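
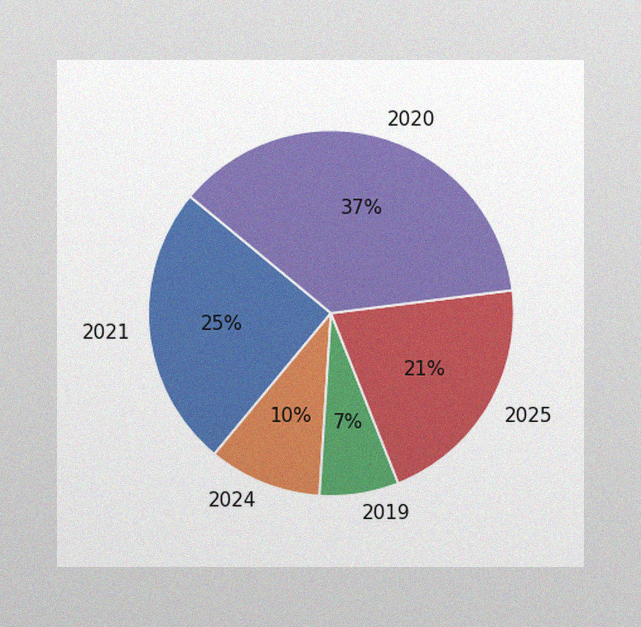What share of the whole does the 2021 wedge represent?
25%

The image has some photo noise and uneven lighting. The 2021 slice takes up 25% of the pie.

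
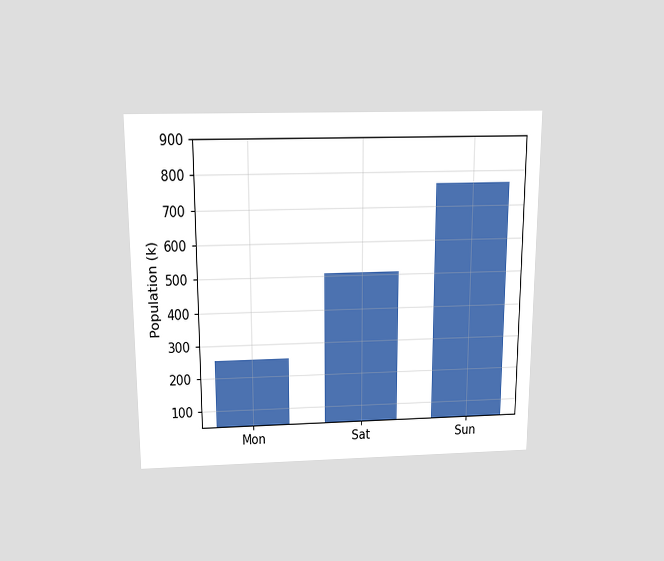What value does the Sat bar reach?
510k

The chart is viewed slightly from above. Reading along the chart's y-axis, the Sat bar reaches 510k.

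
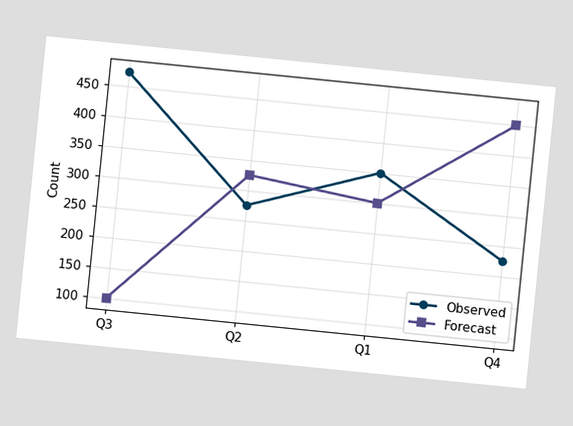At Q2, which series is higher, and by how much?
Forecast, by 50

The chart is tilted about 6° clockwise. At Q2, Forecast sits above the other line by 50.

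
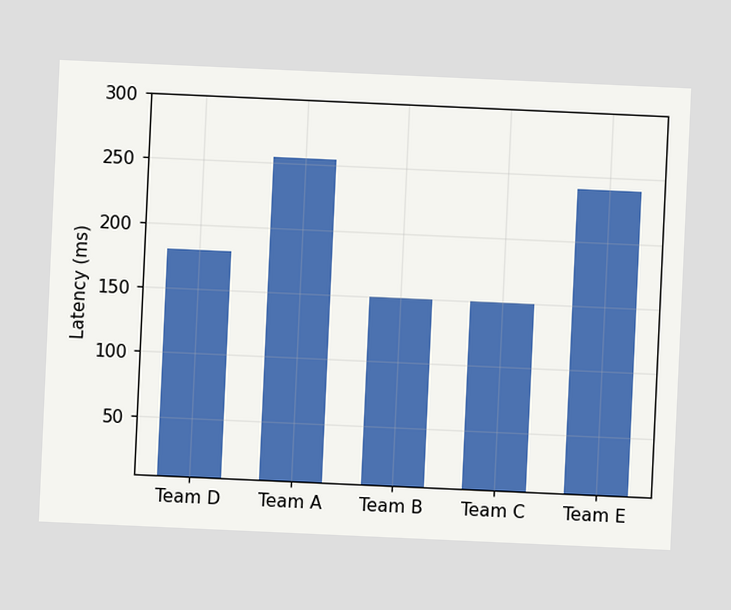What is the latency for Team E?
The chart is tilted about 3° clockwise. Reading along the chart's y-axis, the Team E bar reaches 240ms.

240ms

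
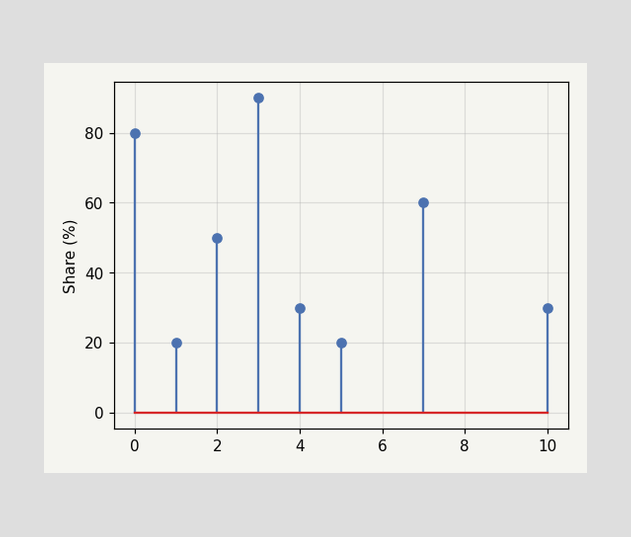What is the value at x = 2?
The stem at x=2 reaches 50%.

50%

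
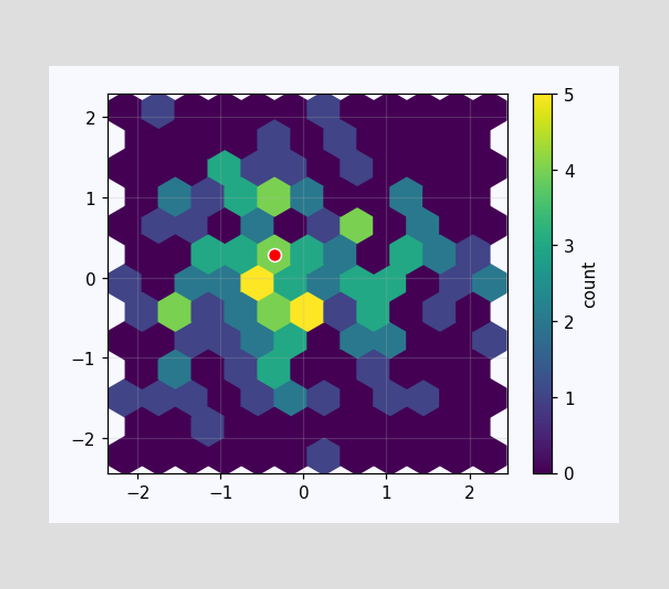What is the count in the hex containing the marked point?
4

The marked hex reads 4 on the colorbar.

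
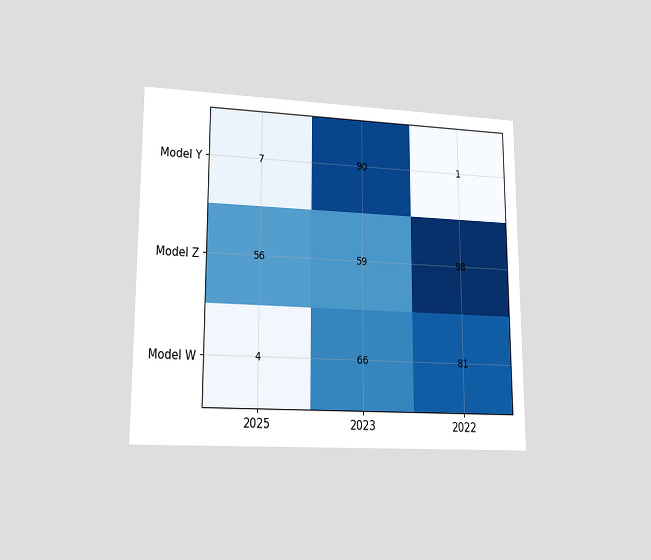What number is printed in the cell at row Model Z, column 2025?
56

The chart is viewed at a slight angle. The (Model Z, 2025) cell reads 56.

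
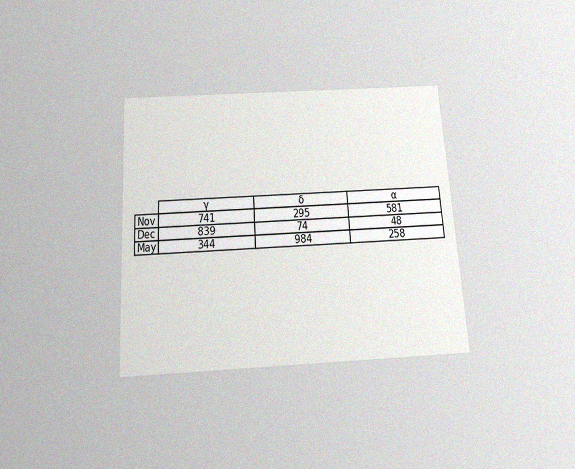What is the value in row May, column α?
The chart is tilted about 4° counter-clockwise and viewed slightly from below, with some photo noise. The (May, α) cell reads 258.

258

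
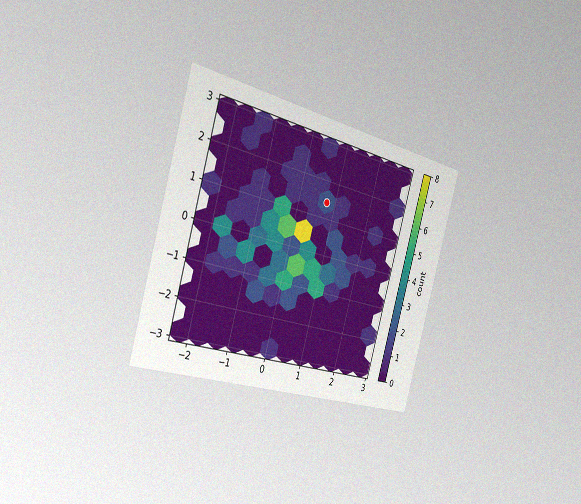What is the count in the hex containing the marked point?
The chart is tilted about 16° clockwise and viewed slightly from the left, with some photo noise. The marked hex reads 2 on the colorbar.

2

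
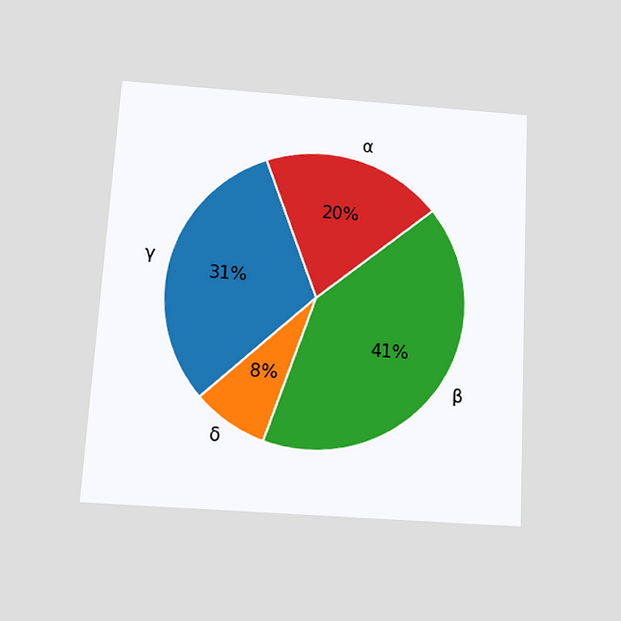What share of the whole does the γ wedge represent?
The chart is tilted about 3° clockwise and viewed slightly from below. The γ slice takes up 31% of the pie.

31%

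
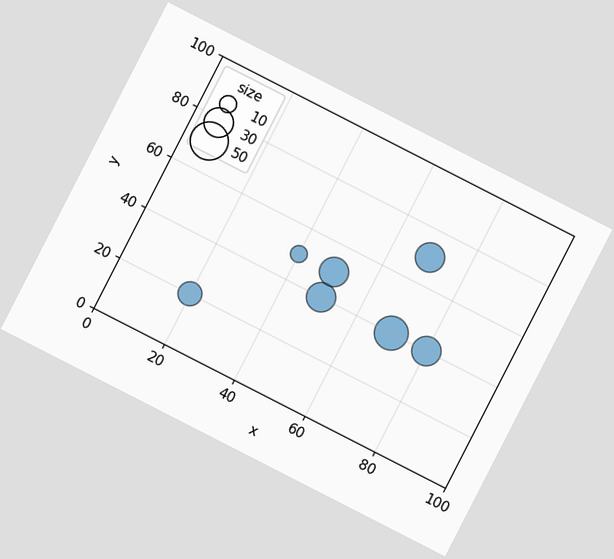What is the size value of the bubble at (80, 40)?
30

The chart is tilted about 27° clockwise. Matching the bubble at (80, 40) against the size legend gives 30.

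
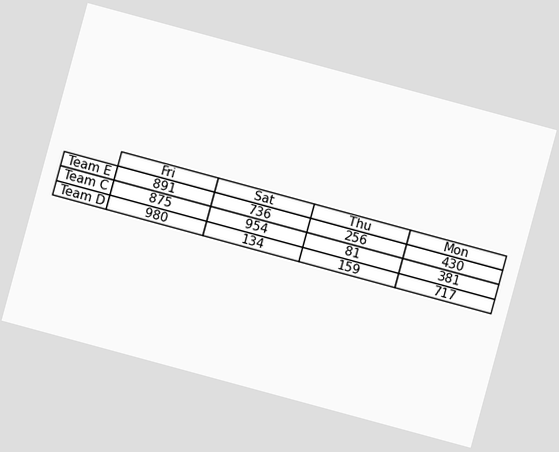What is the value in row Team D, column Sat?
The chart is tilted about 15° clockwise. The (Team D, Sat) cell reads 134.

134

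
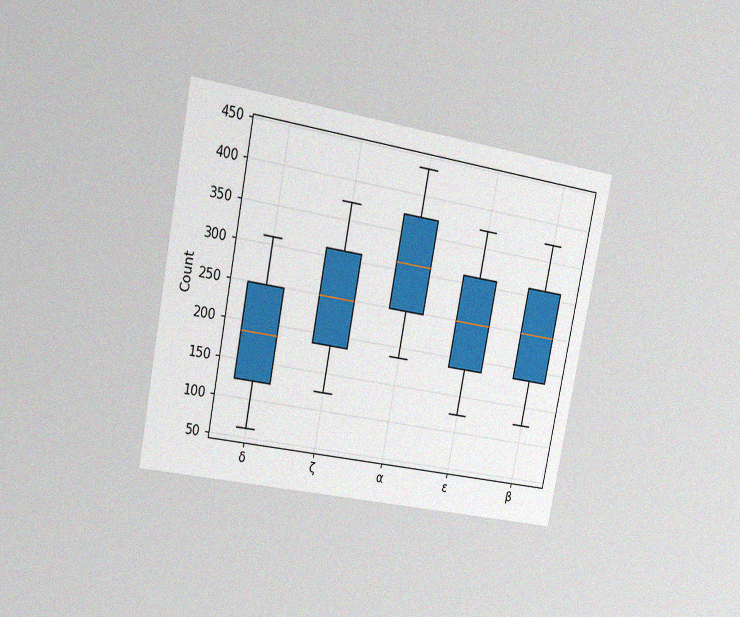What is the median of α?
The chart is tilted about 11° clockwise and viewed slightly from the left, with some photo noise. The median line in the α box sits at 310.

310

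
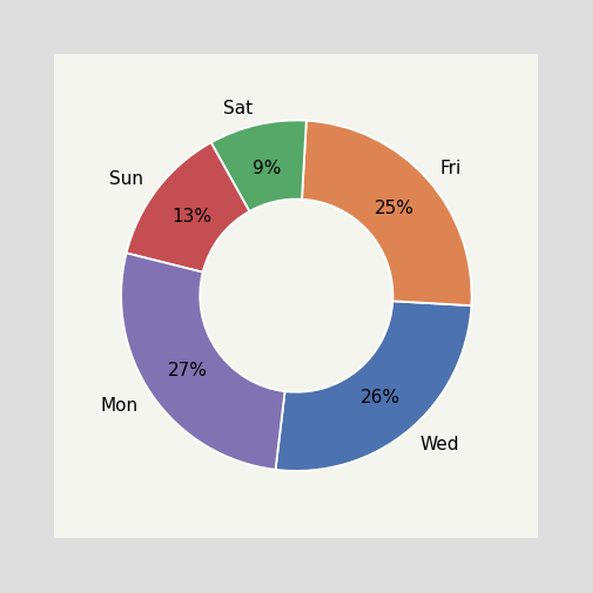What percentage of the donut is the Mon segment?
27%

The Mon segment takes up 27% of the ring.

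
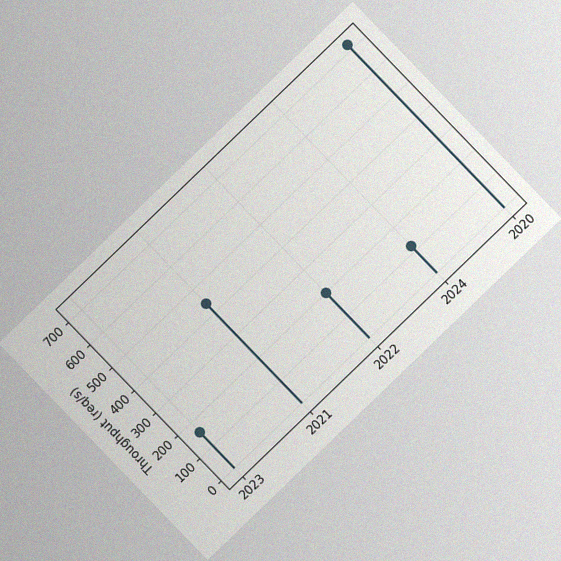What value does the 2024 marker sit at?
The chart is tilted about 44° counter-clockwise, with some photo noise. The 2024 marker sits at 120req/s.

120req/s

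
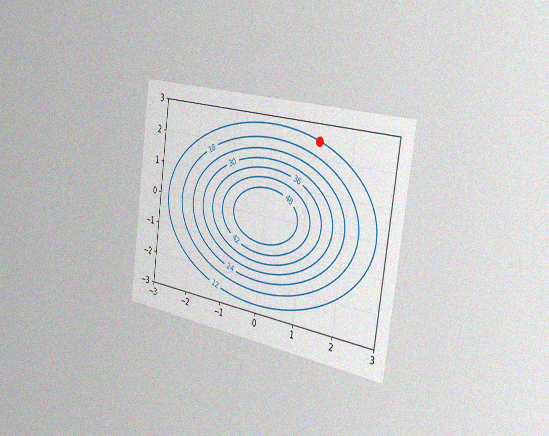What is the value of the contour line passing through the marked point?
The chart is tilted about 8° clockwise and viewed slightly from the right, with some photo noise. The marked point sits on the contour labelled 12.

12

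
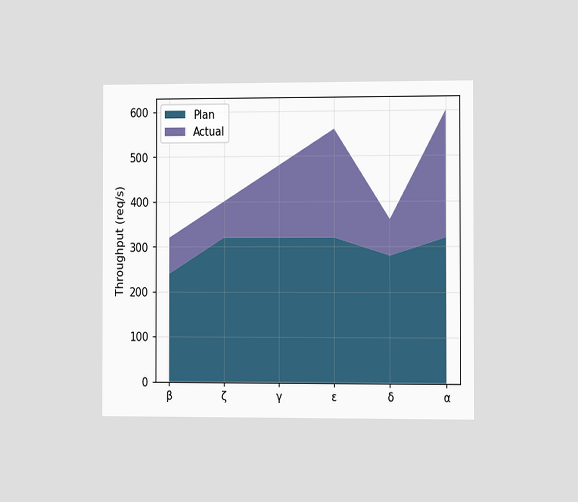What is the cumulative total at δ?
360req/s

The chart is viewed slightly from the right. The stacked total at δ reaches 360req/s.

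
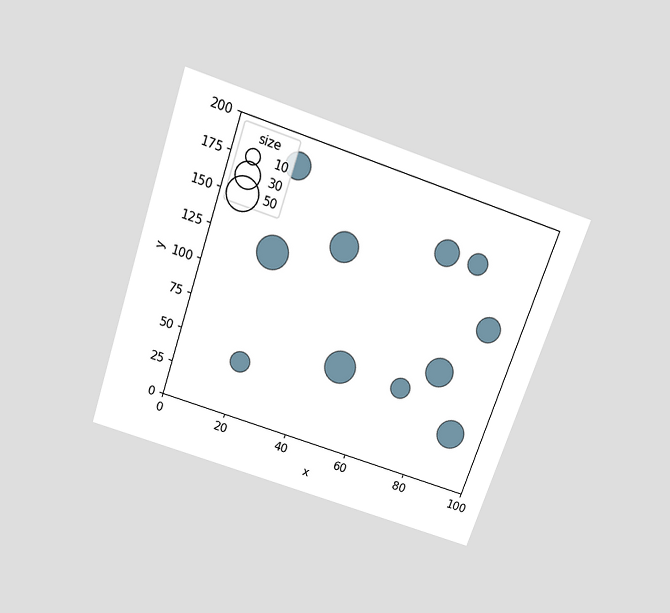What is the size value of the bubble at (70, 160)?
The chart is tilted about 19° clockwise and viewed slightly from above. Matching the bubble at (70, 160) against the size legend gives 30.

30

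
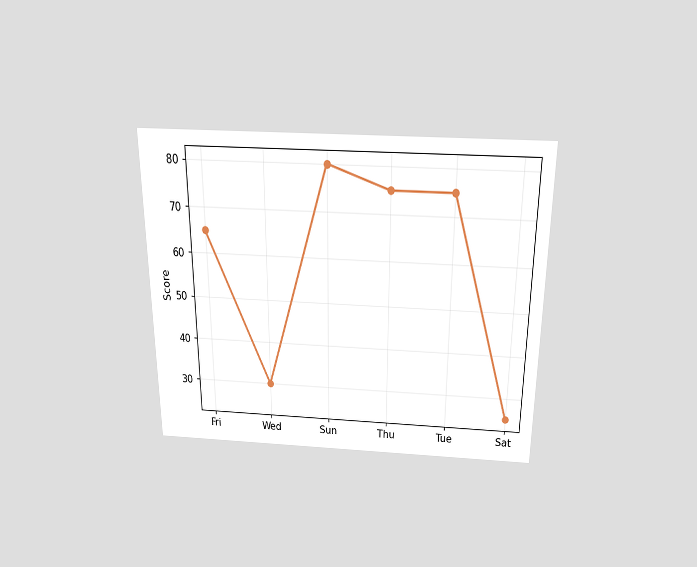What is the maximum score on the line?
80

The chart is viewed slightly from above. The highest point is at Sun, and reading across to the y-axis gives 80.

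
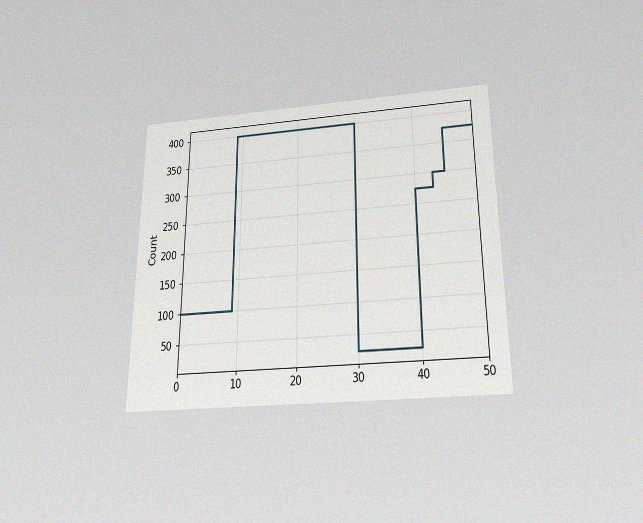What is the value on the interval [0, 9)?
100

The chart is viewed slightly from below, with some photo noise. On [0, 9) the step sits at 100.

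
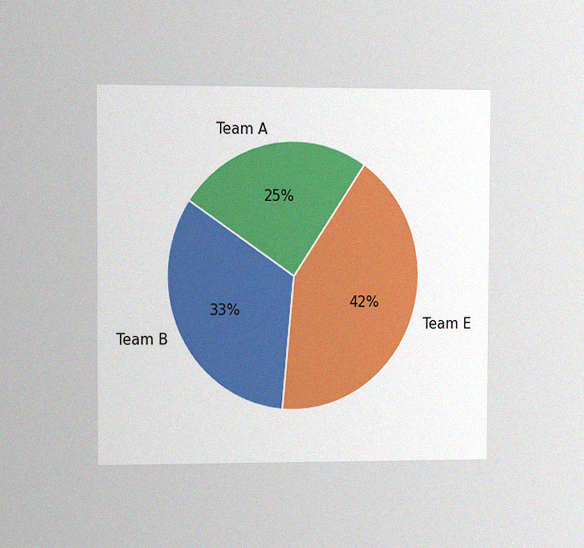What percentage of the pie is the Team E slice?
42%

The chart is viewed slightly from the left, with some photo noise. The Team E slice takes up 42% of the pie.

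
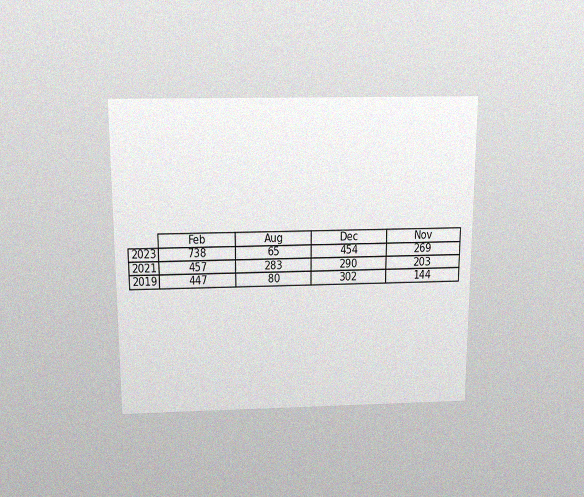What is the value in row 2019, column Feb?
The chart is viewed slightly from above, with some photo noise. The (2019, Feb) cell reads 447.

447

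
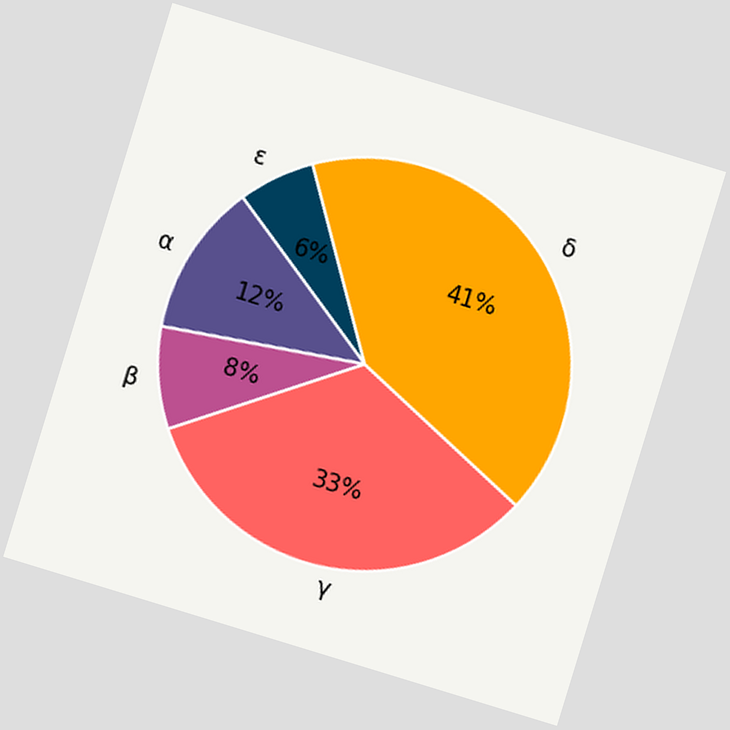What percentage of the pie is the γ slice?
The chart is tilted about 17° clockwise. The γ slice takes up 33% of the pie.

33%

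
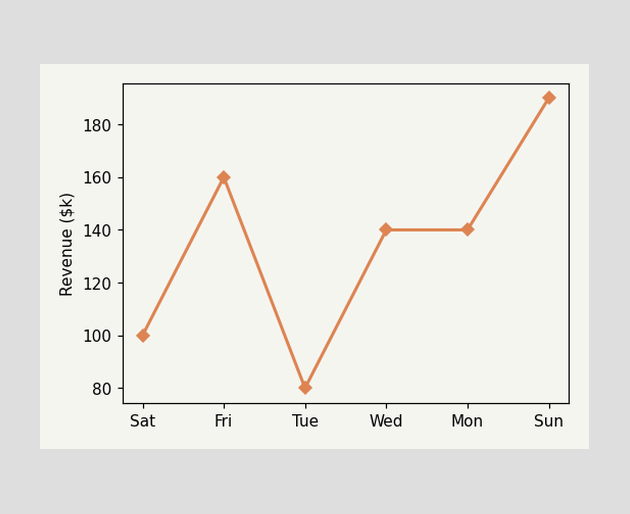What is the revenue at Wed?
$140k

At Wed, the line is at $140k.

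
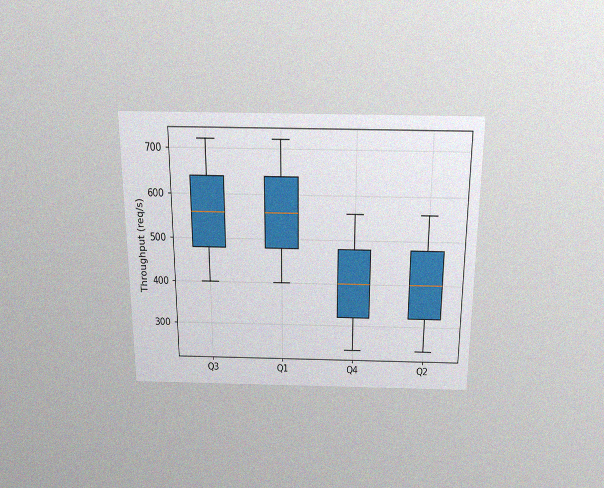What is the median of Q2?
400req/s

The chart is viewed slightly from above, with some photo noise. The median line in the Q2 box sits at 400req/s.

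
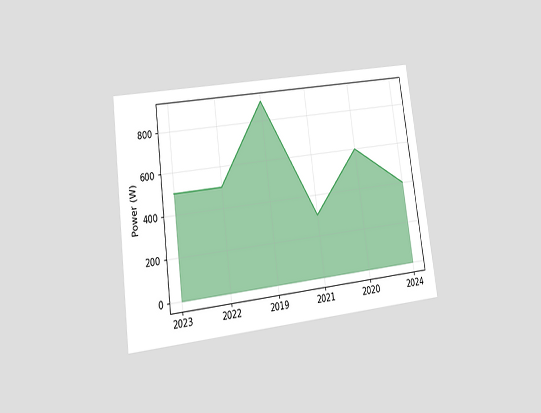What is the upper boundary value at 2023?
500W

The chart is tilted about 7° counter-clockwise and viewed at a slight angle. At 2023 the upper boundary is at 500W.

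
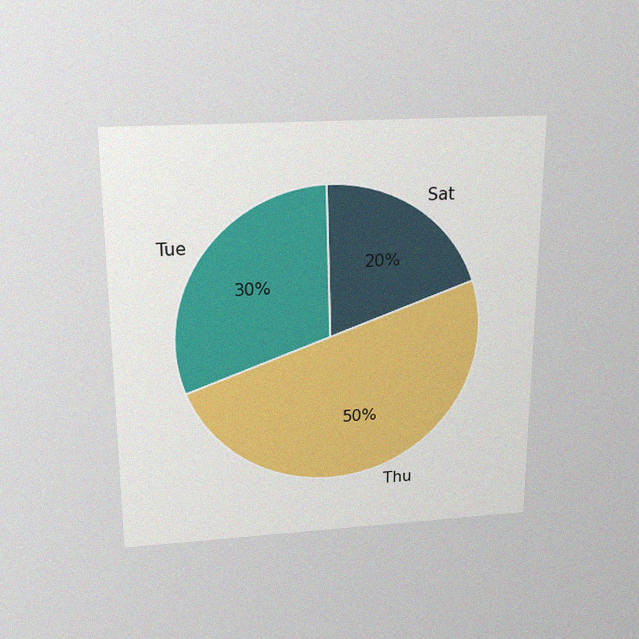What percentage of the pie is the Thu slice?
50%

The chart is viewed slightly from above, with some photo noise. The Thu slice takes up 50% of the pie.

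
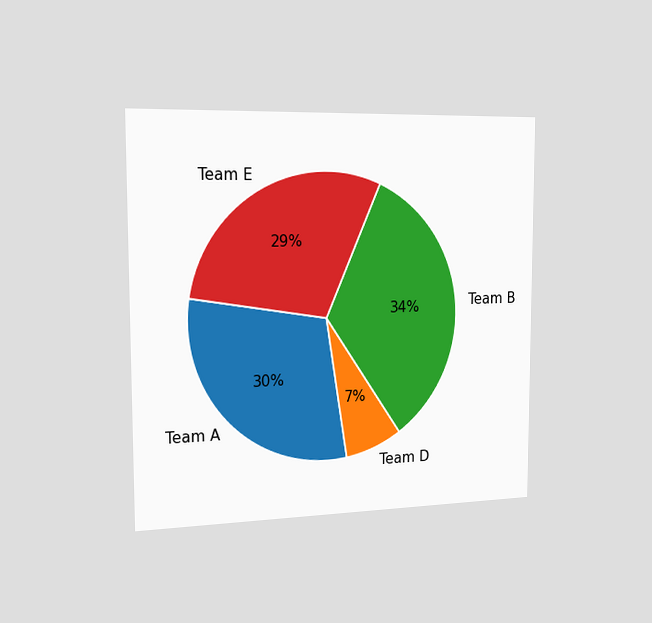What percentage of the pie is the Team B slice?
34%

The chart is viewed slightly from the left. The Team B slice takes up 34% of the pie.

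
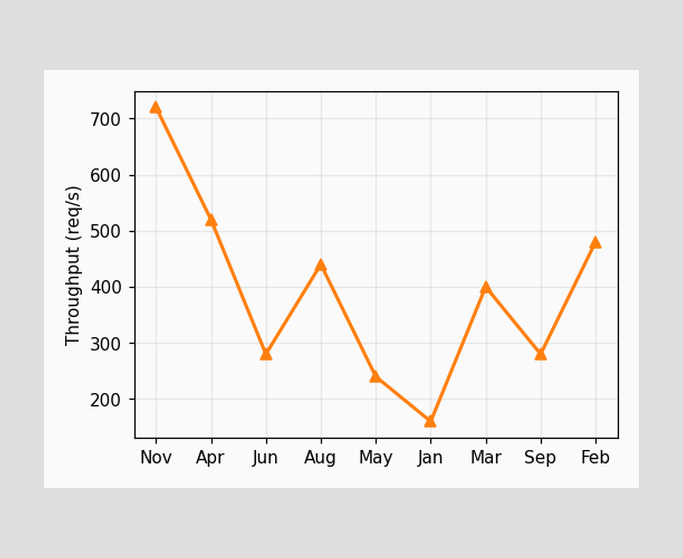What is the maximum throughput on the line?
720req/s

The highest point is at Nov, and reading across to the y-axis gives 720req/s.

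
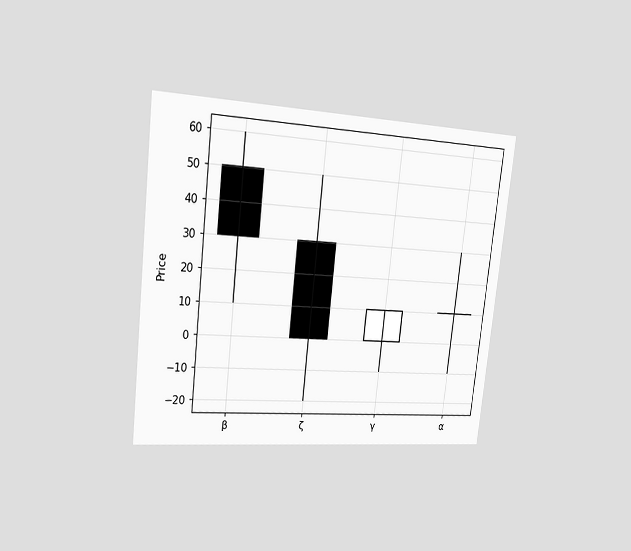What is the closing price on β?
30

The chart is tilted about 6° clockwise and viewed slightly from the left. The β candle closes at 30.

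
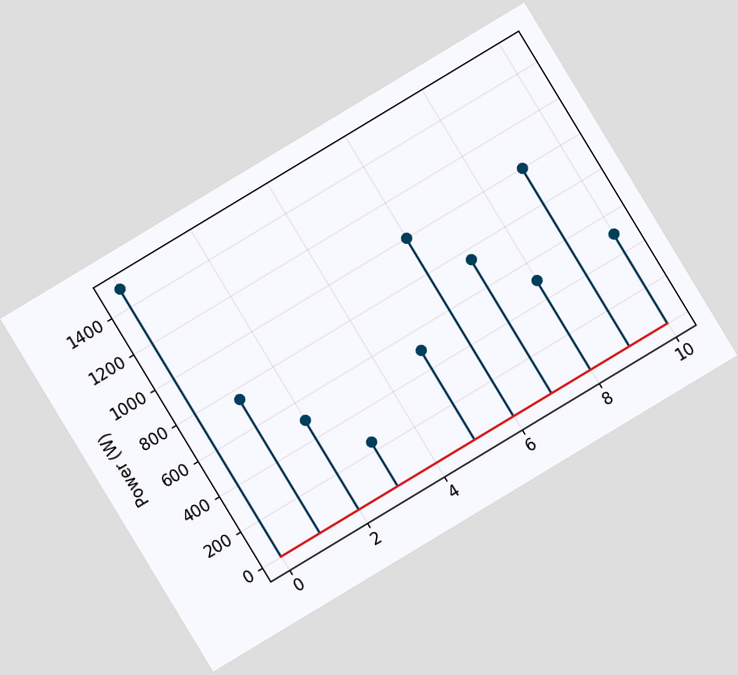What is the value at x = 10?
500W

The chart is tilted about 31° counter-clockwise. The stem at x=10 reaches 500W.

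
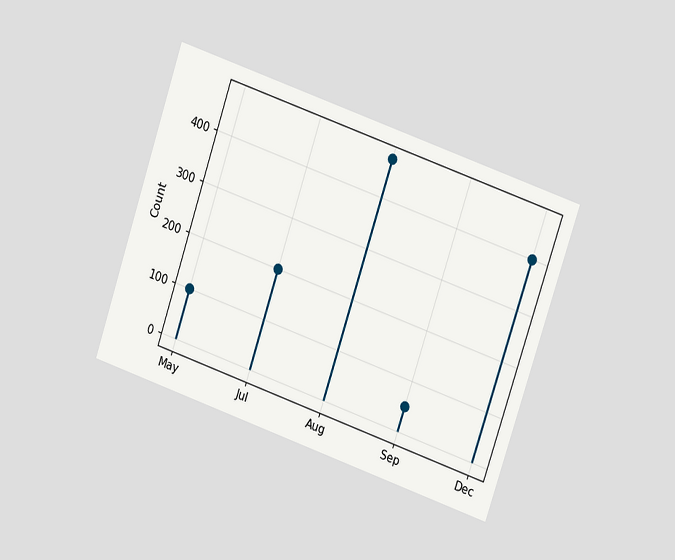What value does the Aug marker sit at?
475

The chart is tilted about 19° clockwise and viewed at a slight angle. The Aug marker sits at 475.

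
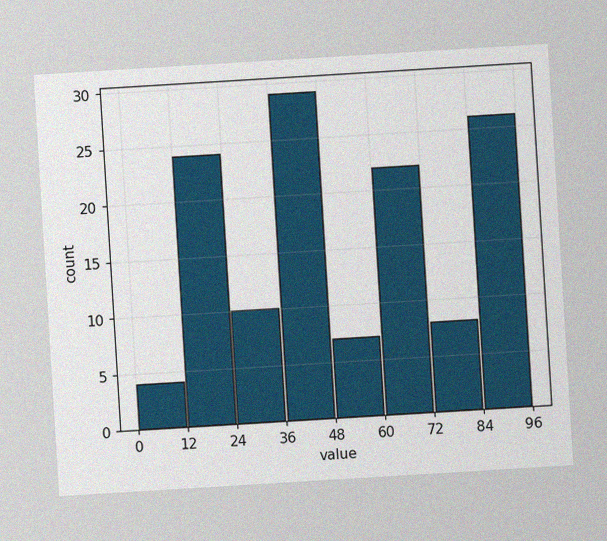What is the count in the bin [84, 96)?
The chart is tilted about 3° counter-clockwise, with some photo noise. The [84, 96) bin has height 26.

26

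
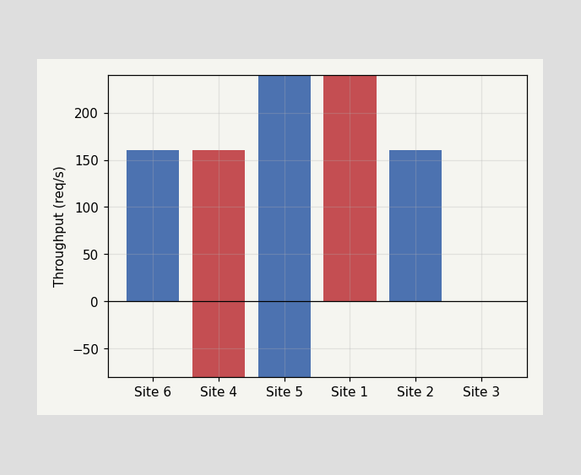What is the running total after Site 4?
After Site 4 the running total reaches -80req/s.

-80req/s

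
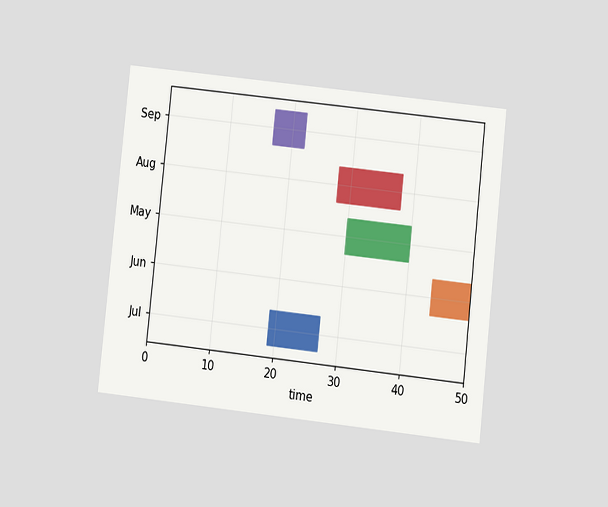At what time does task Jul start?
The chart is tilted about 6° clockwise and viewed at a slight angle. The Jul bar begins at t=19.

19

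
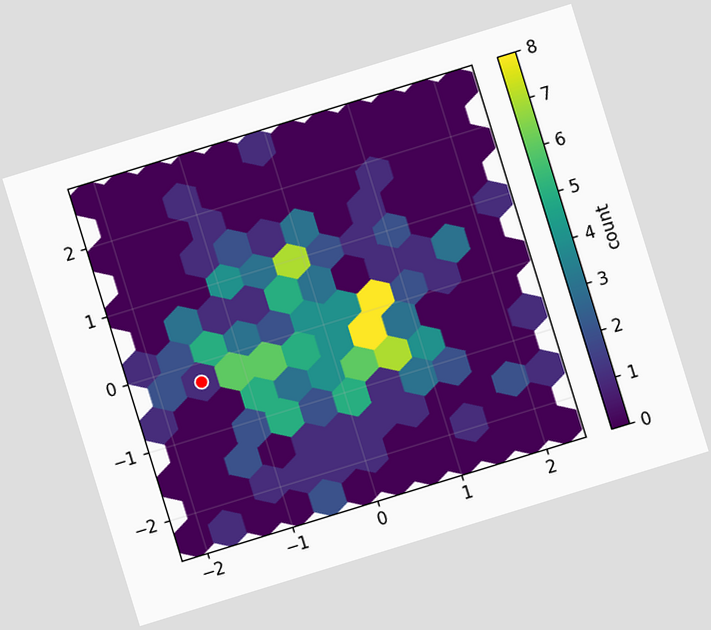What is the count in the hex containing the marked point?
1

The chart is tilted about 17° counter-clockwise. The marked hex reads 1 on the colorbar.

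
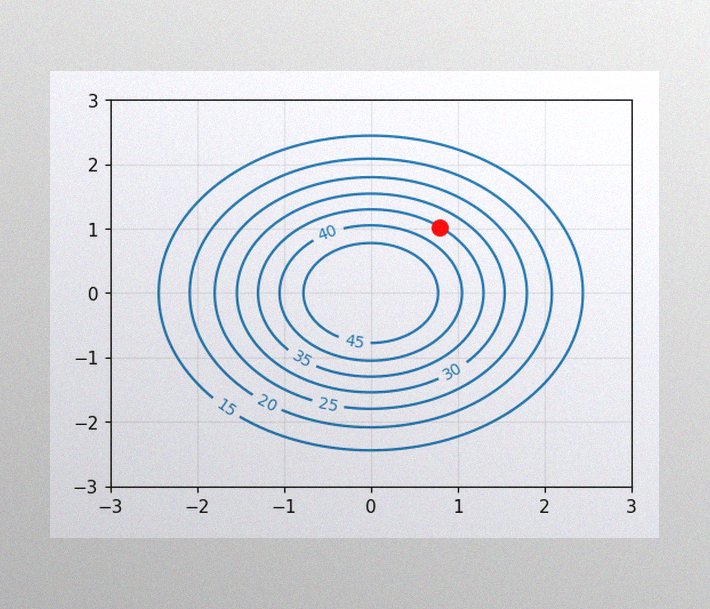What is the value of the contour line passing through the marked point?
35

The image has some photo noise and uneven lighting. The marked point sits on the contour labelled 35.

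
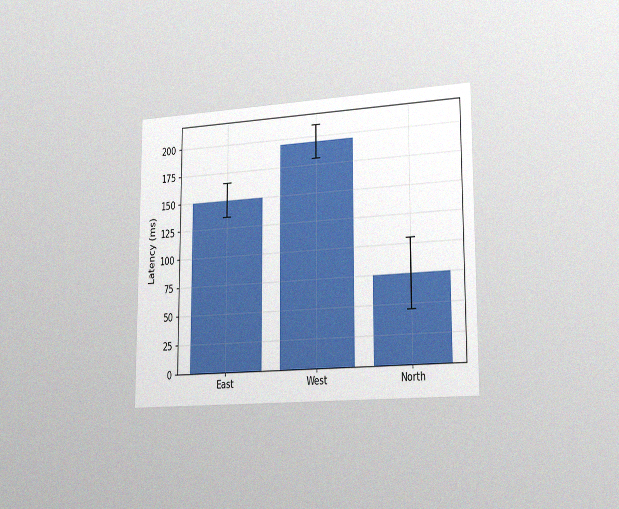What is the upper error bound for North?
105ms

The chart is viewed slightly from the right, with some photo noise. The North bar's upper whisker reaches 105ms.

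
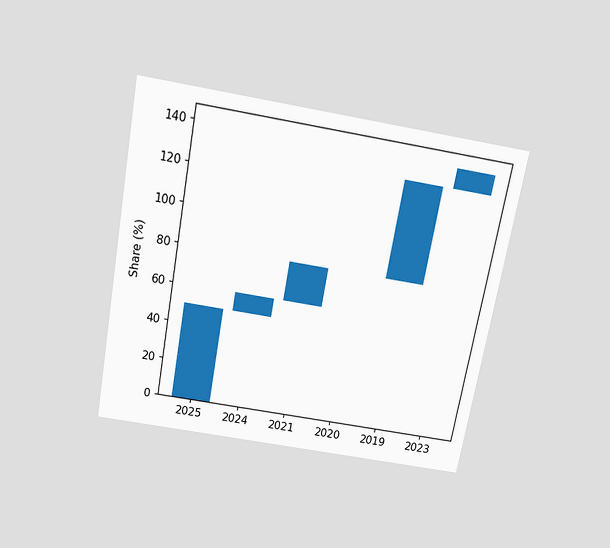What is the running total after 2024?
60%

The chart is tilted about 10° clockwise and viewed slightly from above. After 2024 the running total reaches 60%.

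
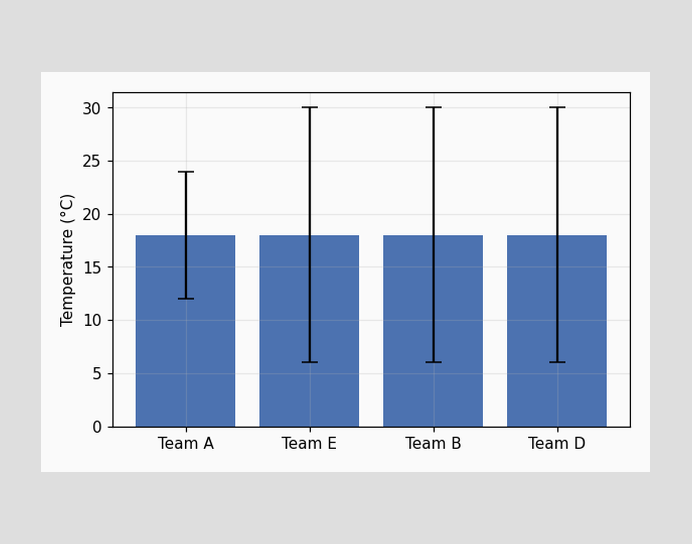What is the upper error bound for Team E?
The Team E bar's upper whisker reaches 30°C.

30°C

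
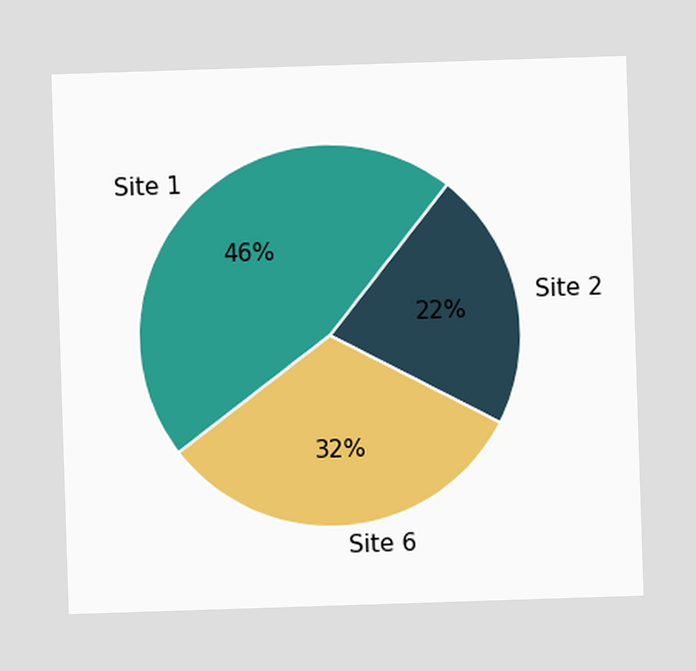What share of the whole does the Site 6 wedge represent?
32%

The Site 6 slice takes up 32% of the pie.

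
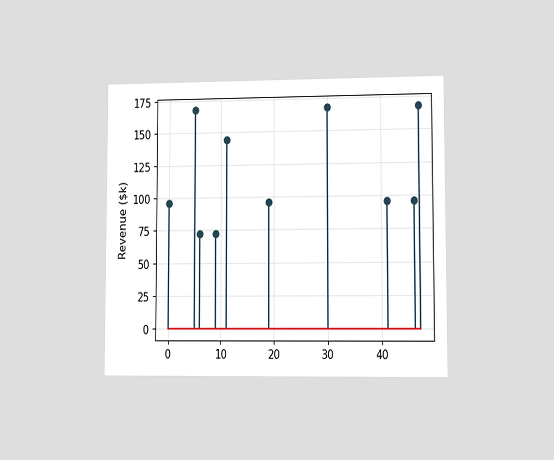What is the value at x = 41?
$96k

The chart is viewed at a slight angle. The stem at x=41 reaches $96k.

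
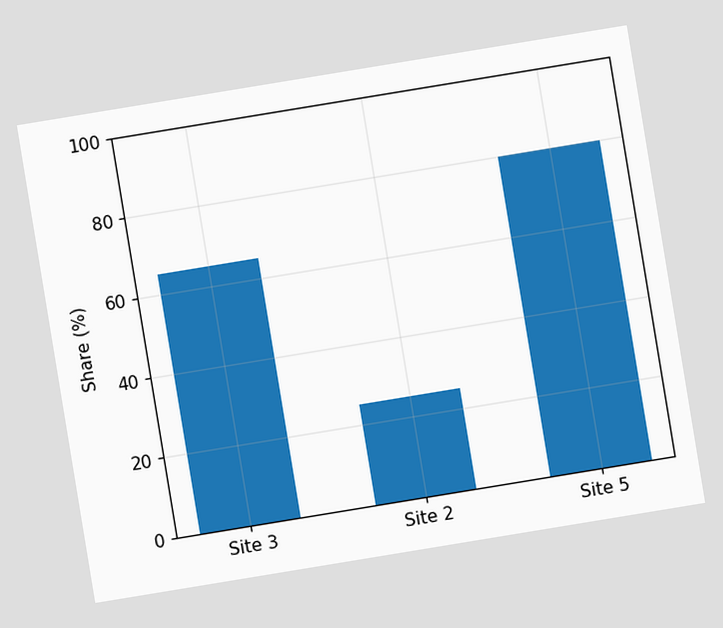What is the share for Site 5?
The chart is tilted about 9° counter-clockwise. Reading along the chart's y-axis, the Site 5 bar reaches 80%.

80%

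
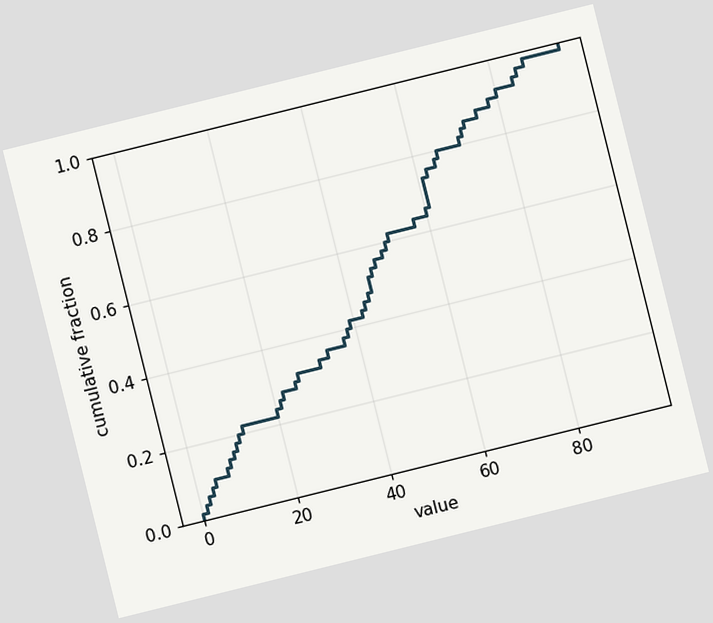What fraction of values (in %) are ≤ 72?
86%

The chart is tilted about 14° counter-clockwise. At x=72 the ECDF step is at 86%.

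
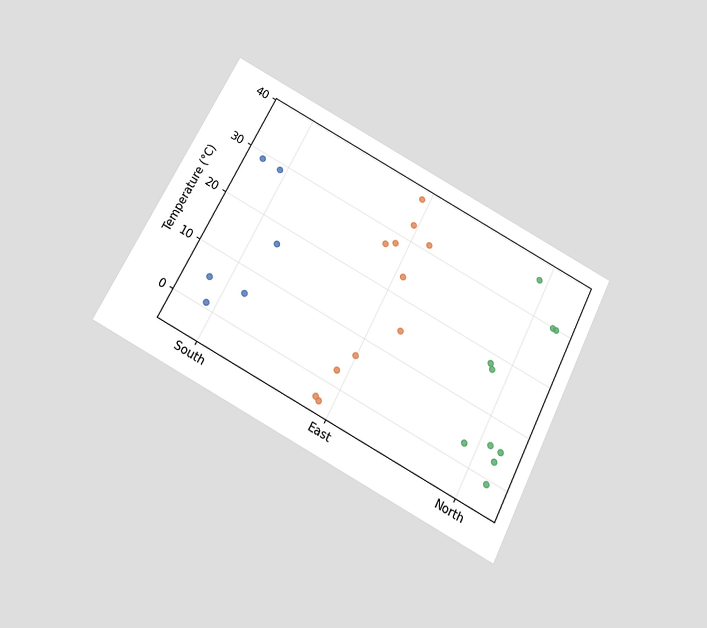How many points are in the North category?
The chart is tilted about 27° clockwise and viewed slightly from below. Counting the markers in the North column gives 10.

10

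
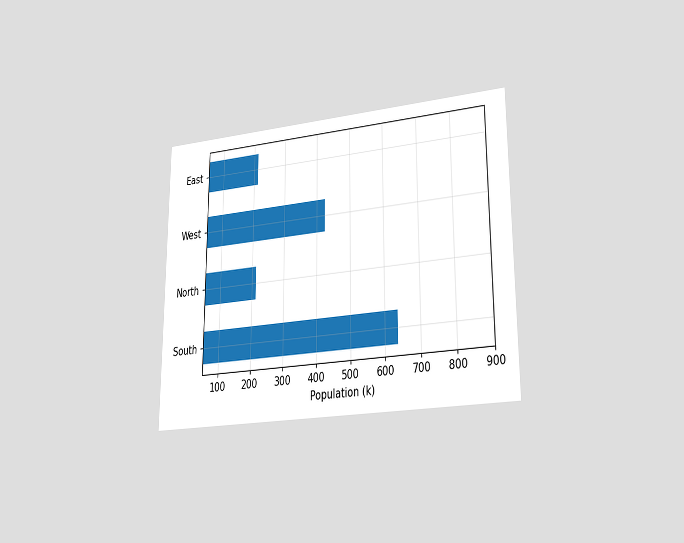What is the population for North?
212k

The chart is viewed at a slight angle. Reading along the chart's x-axis, the North bar reaches 212k.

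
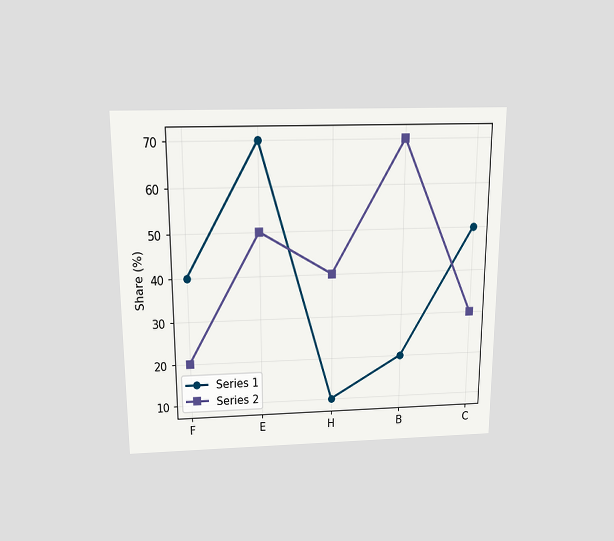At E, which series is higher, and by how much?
The chart is viewed slightly from above. At E, Series 1 sits above the other line by 20%.

Series 1, by 20%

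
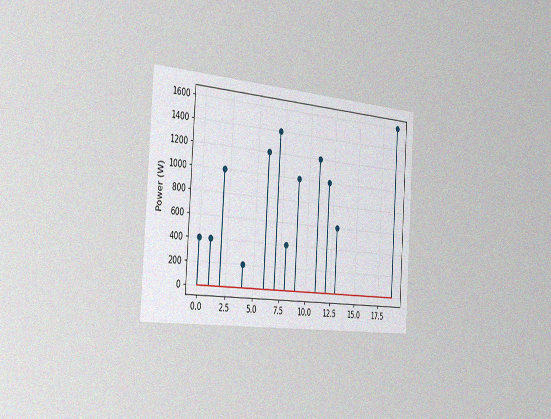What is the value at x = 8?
The chart is tilted about 4° clockwise and viewed slightly from the left, with some photo noise. The stem at x=8 reaches 400W.

400W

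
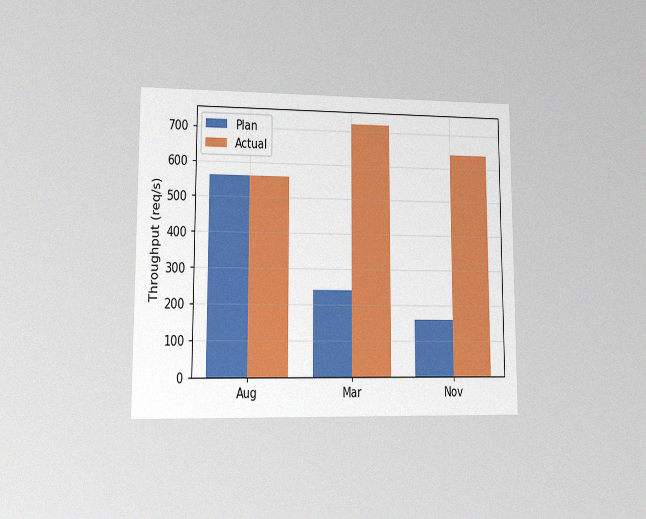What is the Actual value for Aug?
The chart is viewed at a slight angle, with some photo noise. The Actual bar at Aug reaches 560req/s on the y-axis.

560req/s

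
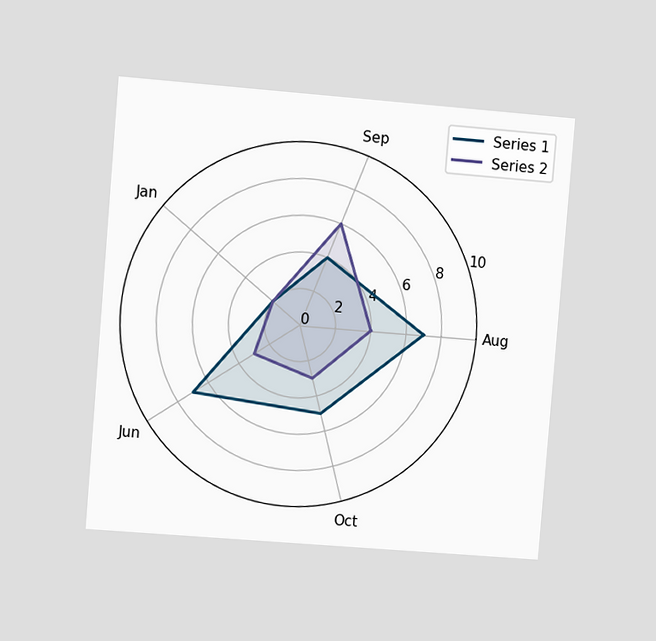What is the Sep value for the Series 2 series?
6

The chart is tilted about 5° clockwise and viewed at a slight angle. On the Sep axis, Series 2 reaches 6.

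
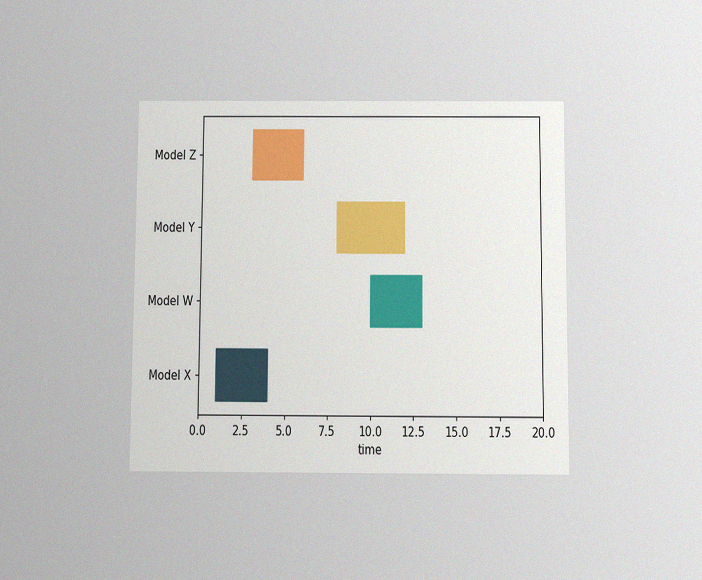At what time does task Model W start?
10

The chart is viewed slightly from below, with some photo noise. The Model W bar begins at t=10.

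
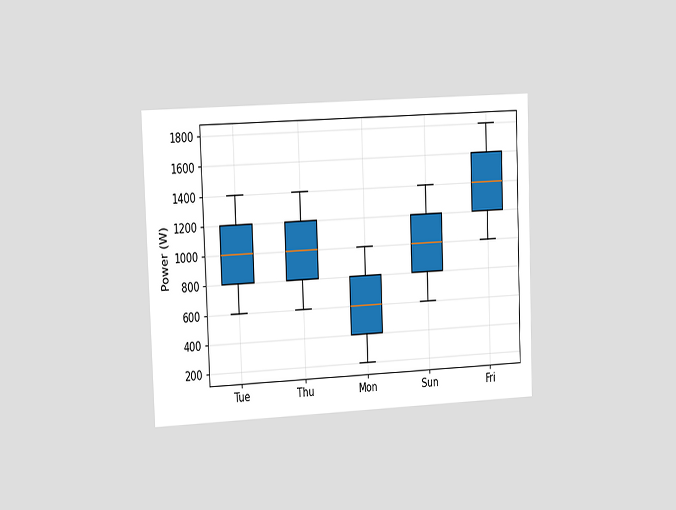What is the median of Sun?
The chart is tilted about 2° counter-clockwise and viewed slightly from the left. The median line in the Sun box sits at 1000W.

1000W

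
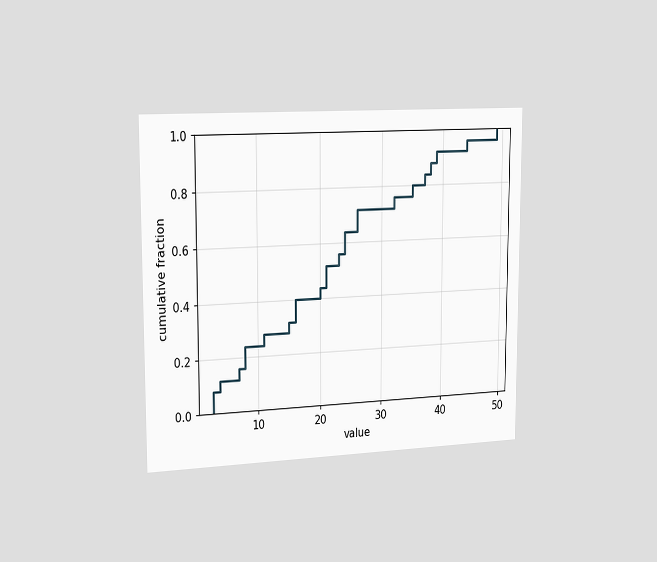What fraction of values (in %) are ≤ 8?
The chart is viewed slightly from the left. At x=8 the ECDF step is at 24%.

24%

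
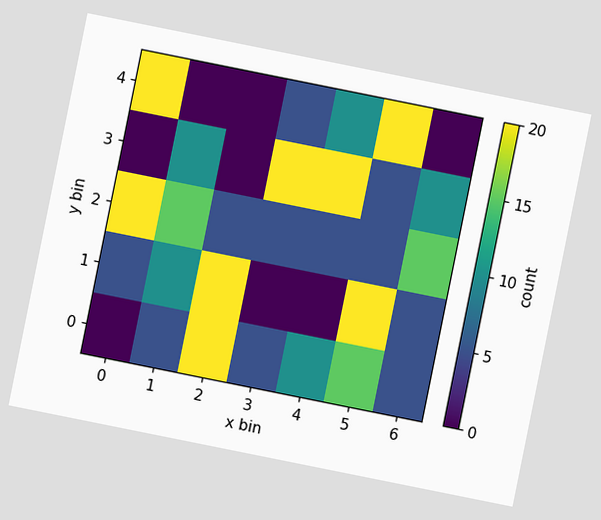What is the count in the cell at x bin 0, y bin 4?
20

The chart is tilted about 11° clockwise. Matching the cell (0, 4) against the colorbar gives 20.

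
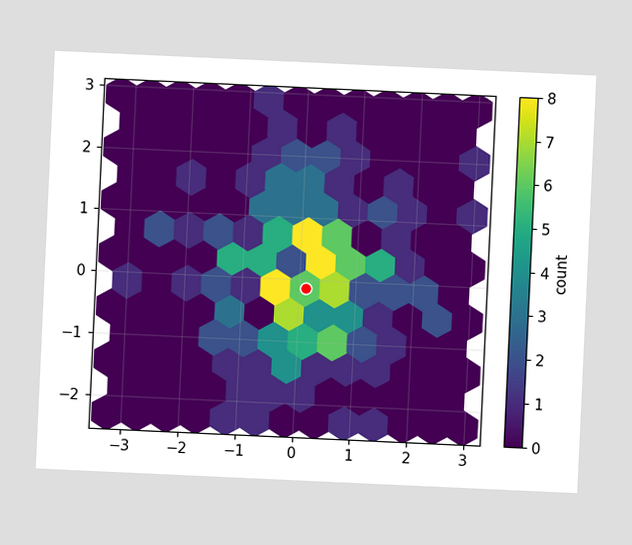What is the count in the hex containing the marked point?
6

The chart is tilted about 3° clockwise. The marked hex reads 6 on the colorbar.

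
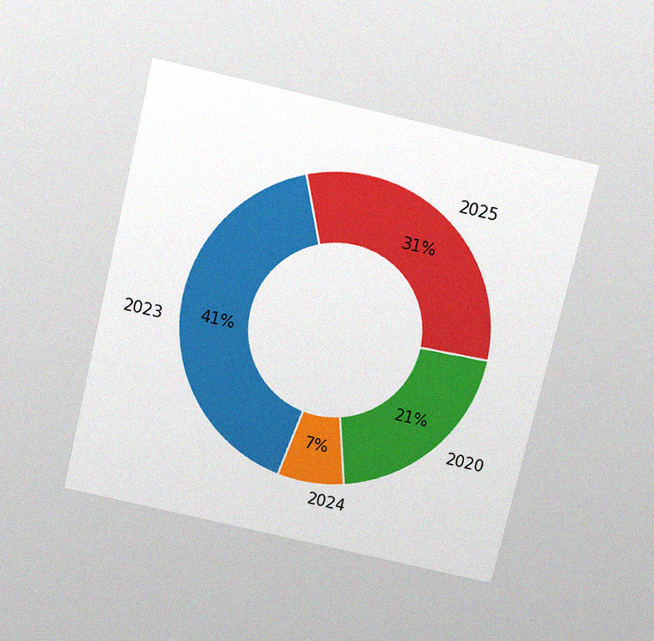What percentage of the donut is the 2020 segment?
The chart is tilted about 13° clockwise and viewed slightly from above, with some photo noise. The 2020 segment takes up 21% of the ring.

21%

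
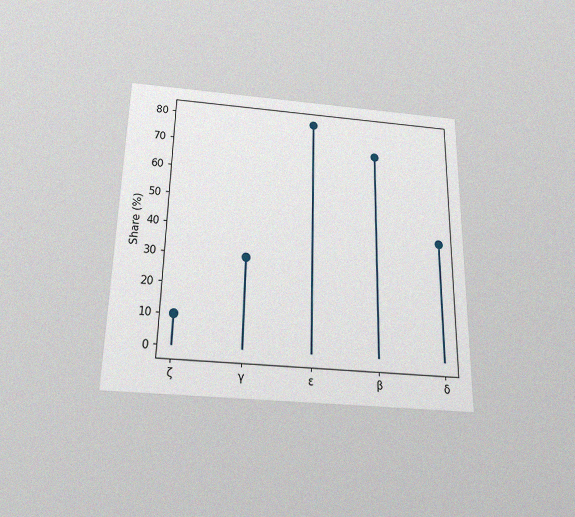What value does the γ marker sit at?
The chart is viewed slightly from below, with some photo noise. The γ marker sits at 30%.

30%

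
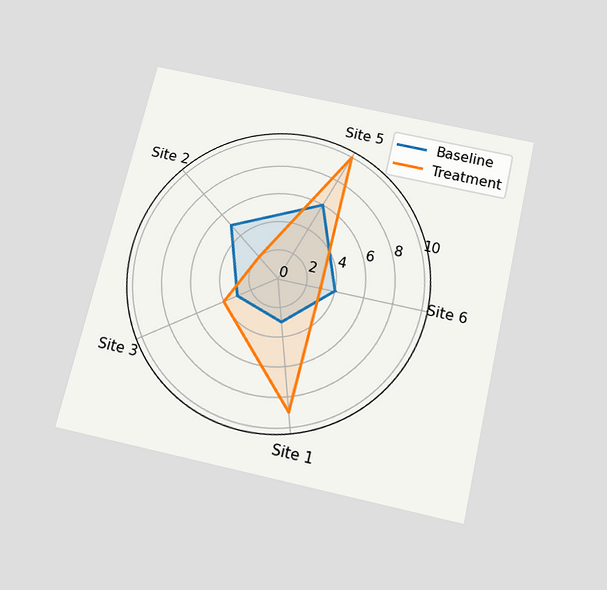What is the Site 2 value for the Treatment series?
2

The chart is tilted about 13° clockwise and viewed slightly from below. On the Site 2 axis, Treatment reaches 2.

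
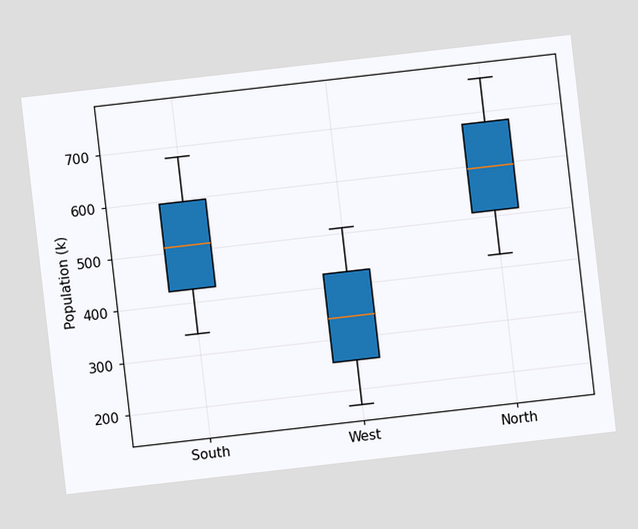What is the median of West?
340k

The chart is tilted about 7° counter-clockwise. The median line in the West box sits at 340k.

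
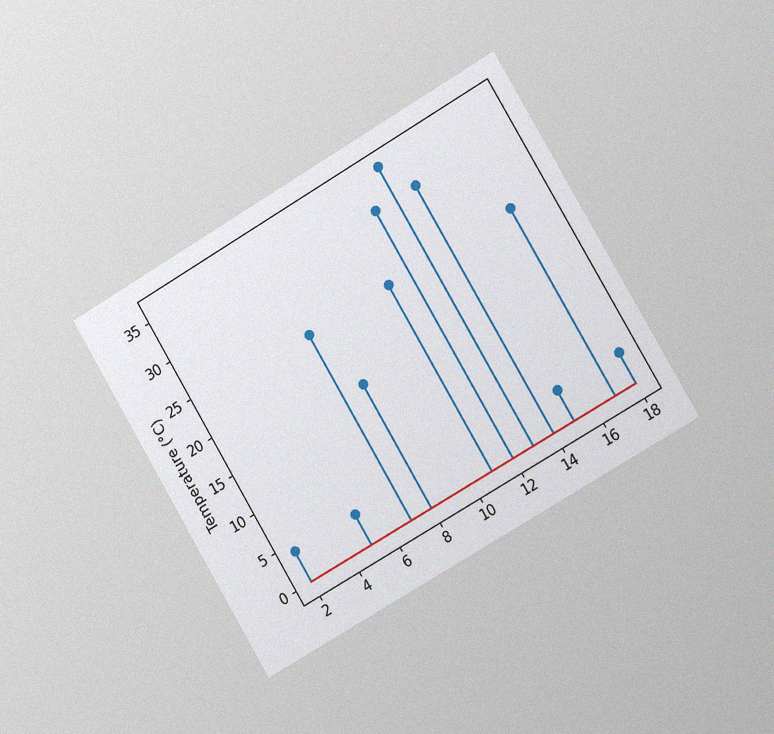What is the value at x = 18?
4°C

The chart is tilted about 31° counter-clockwise and viewed slightly from the right, with some photo noise. The stem at x=18 reaches 4°C.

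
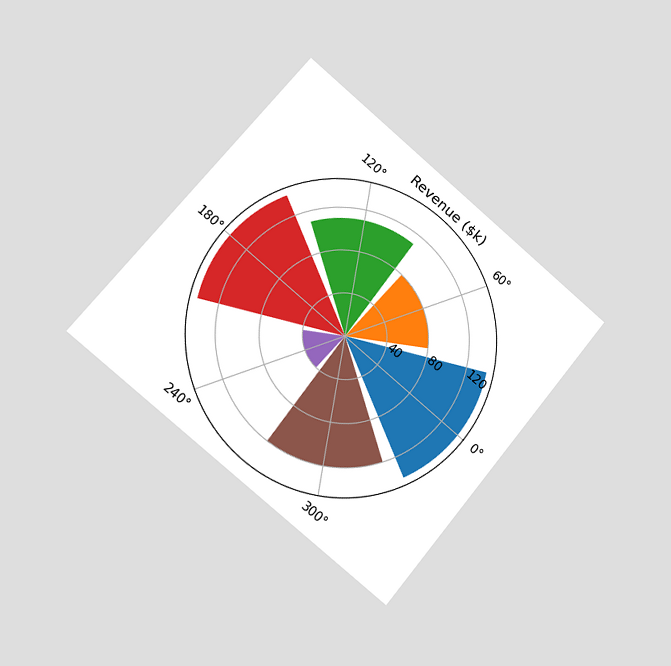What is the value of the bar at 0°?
The chart is tilted about 40° clockwise and viewed slightly from the left. The bar at 0° reaches $140k on the radial axis.

$140k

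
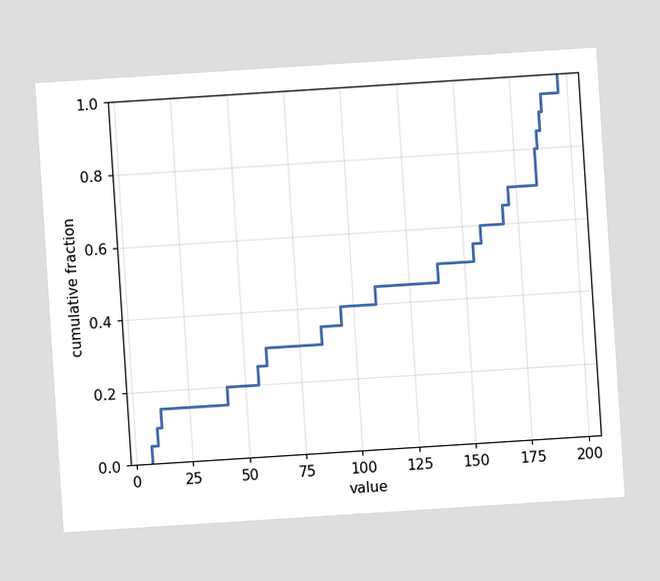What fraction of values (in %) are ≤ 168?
65%

The chart is tilted about 4° counter-clockwise. At x=168 the ECDF step is at 65%.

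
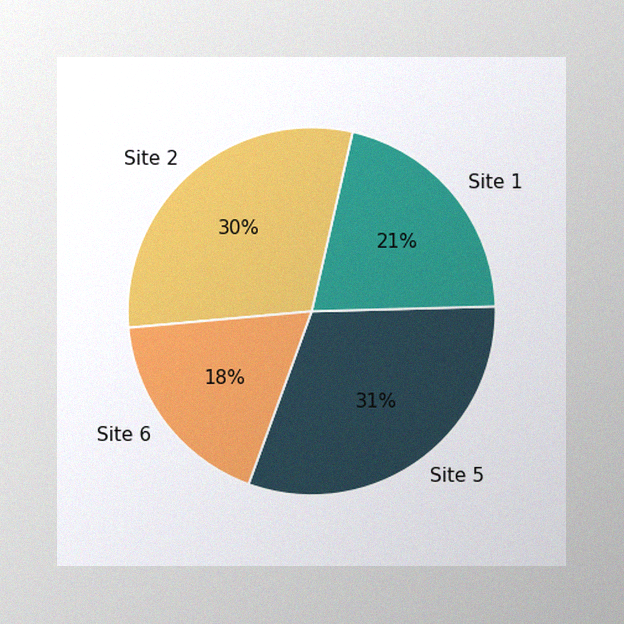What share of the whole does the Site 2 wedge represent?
The image has some photo noise and uneven lighting. The Site 2 slice takes up 30% of the pie.

30%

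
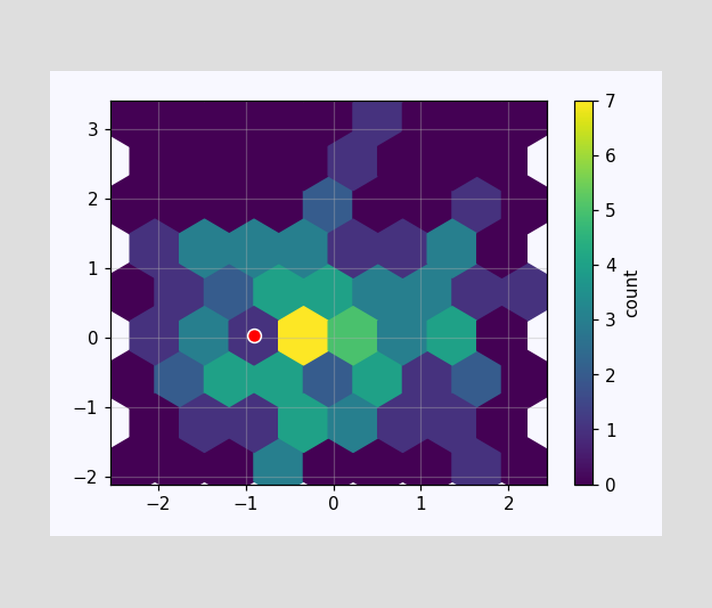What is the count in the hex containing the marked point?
1

The marked hex reads 1 on the colorbar.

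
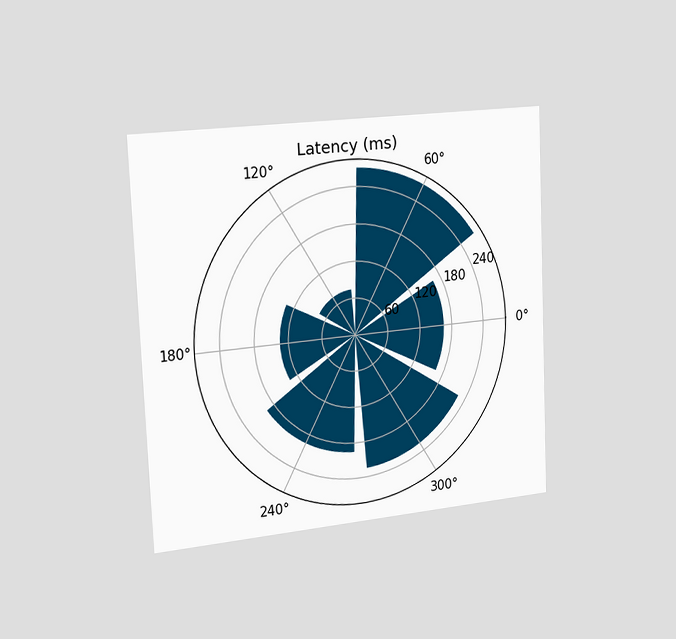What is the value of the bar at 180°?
135ms

The chart is tilted about 3° counter-clockwise and viewed slightly from the left. The bar at 180° reaches 135ms on the radial axis.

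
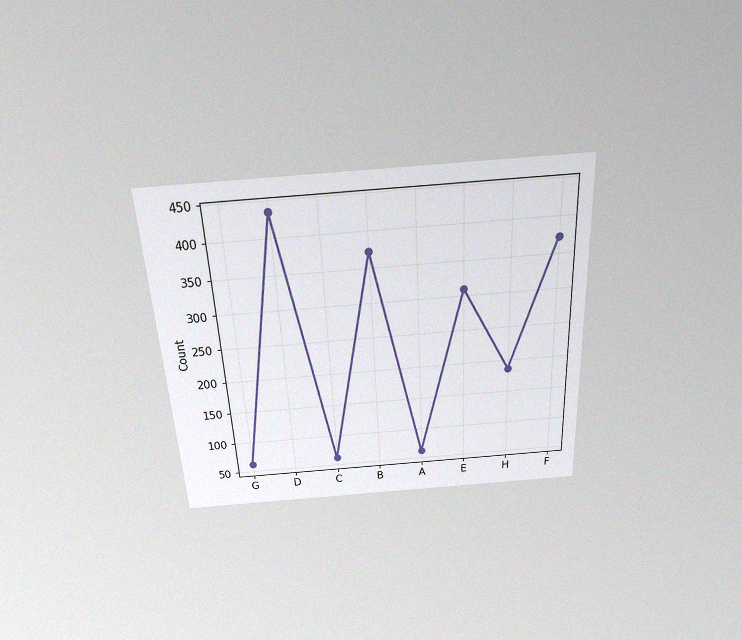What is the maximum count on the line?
The chart is tilted about 3° counter-clockwise and viewed slightly from above, with some photo noise. The highest point is at D, and reading across to the y-axis gives 434.

434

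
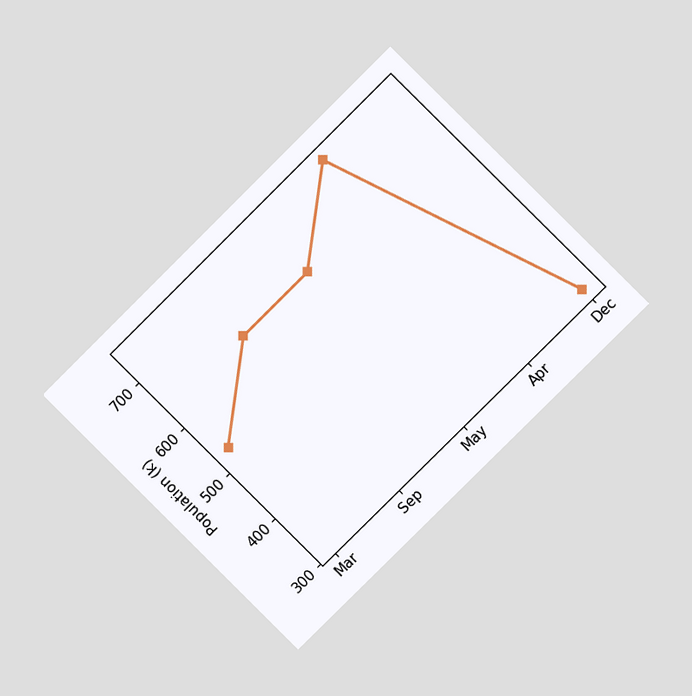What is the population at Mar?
530k

The chart is tilted about 45° counter-clockwise and viewed at a slight angle. At Mar, the line is at 530k.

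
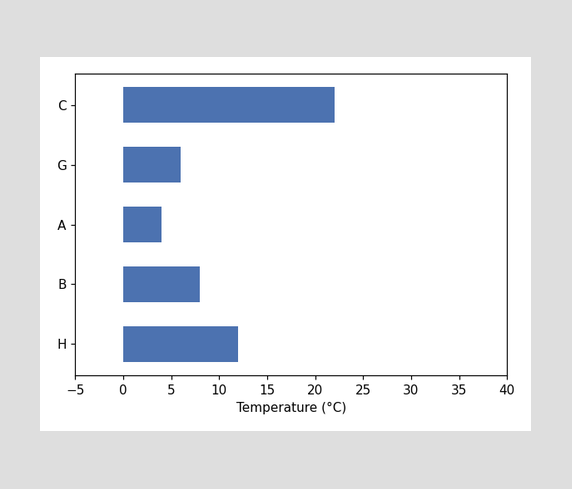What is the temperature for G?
Reading along the chart's x-axis, the G bar reaches 6°C.

6°C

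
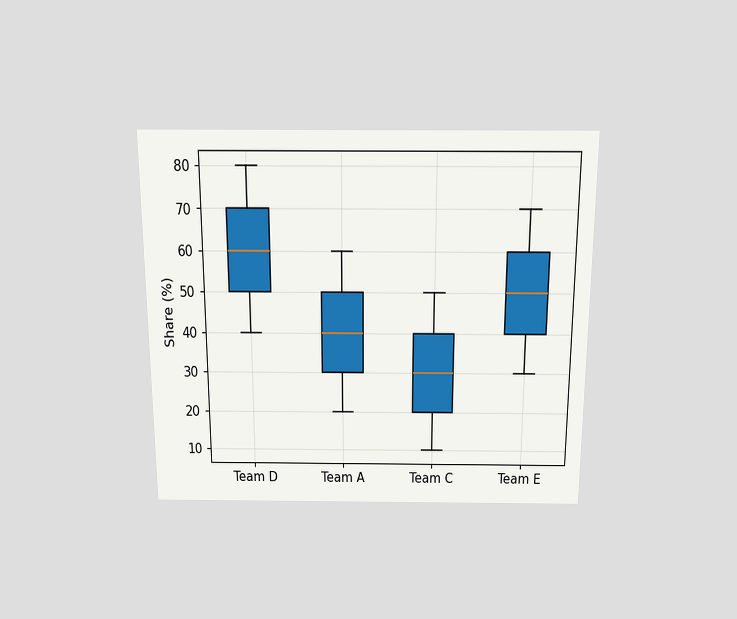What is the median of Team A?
The chart is viewed slightly from above. The median line in the Team A box sits at 40%.

40%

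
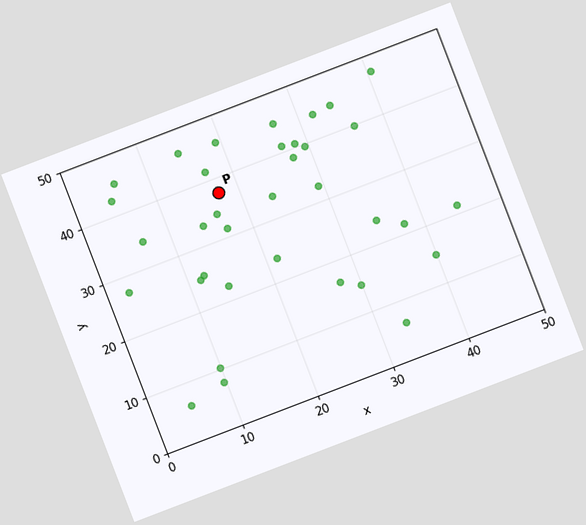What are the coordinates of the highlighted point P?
The chart is tilted about 21° counter-clockwise. Following the gridlines from P to each axis, P sits at (17.5, 37.5).

(17.5, 37.5)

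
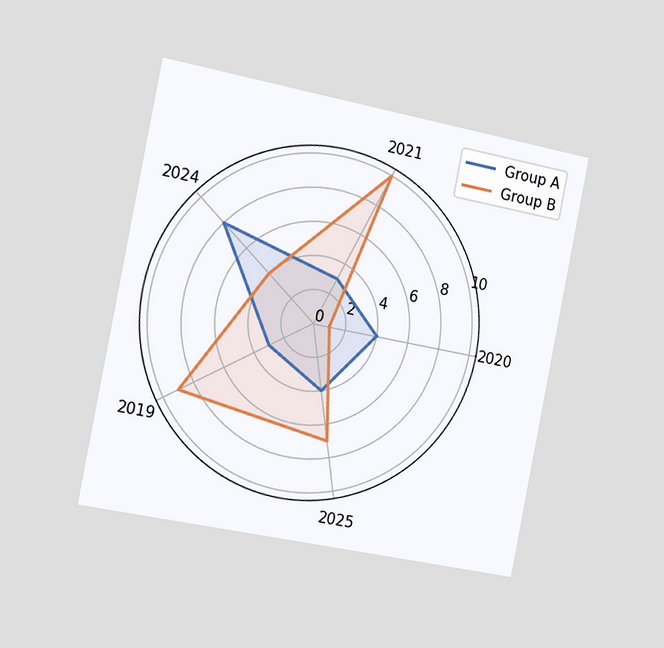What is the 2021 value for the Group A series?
3

The chart is tilted about 11° clockwise and viewed slightly from the left. On the 2021 axis, Group A reaches 3.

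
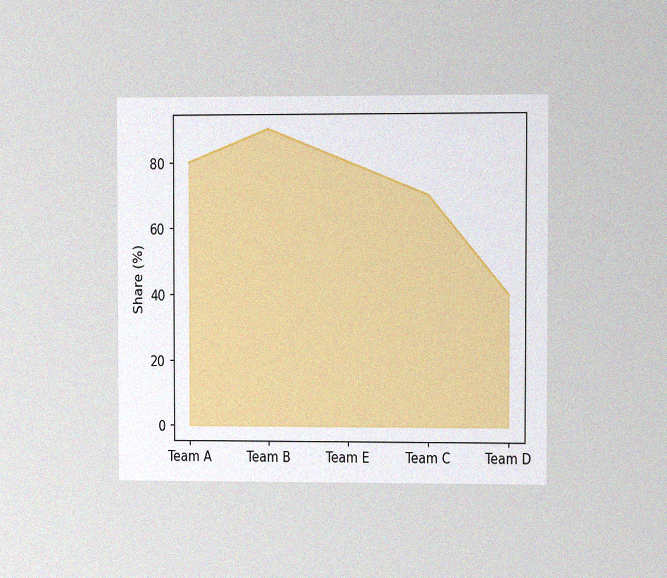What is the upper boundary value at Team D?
The chart is viewed at a slight angle, with some photo noise. At Team D the upper boundary is at 40%.

40%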